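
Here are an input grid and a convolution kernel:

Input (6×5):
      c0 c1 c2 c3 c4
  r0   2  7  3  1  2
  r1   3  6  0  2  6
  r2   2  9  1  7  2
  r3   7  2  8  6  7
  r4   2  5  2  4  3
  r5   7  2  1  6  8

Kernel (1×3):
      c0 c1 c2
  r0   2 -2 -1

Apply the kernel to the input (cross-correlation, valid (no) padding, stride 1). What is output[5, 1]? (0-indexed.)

The receptive field on the input at this output position is [2 1 6]. Elementwise product with the kernel and sum: 2·2 + 1·-2 + 6·-1.

-4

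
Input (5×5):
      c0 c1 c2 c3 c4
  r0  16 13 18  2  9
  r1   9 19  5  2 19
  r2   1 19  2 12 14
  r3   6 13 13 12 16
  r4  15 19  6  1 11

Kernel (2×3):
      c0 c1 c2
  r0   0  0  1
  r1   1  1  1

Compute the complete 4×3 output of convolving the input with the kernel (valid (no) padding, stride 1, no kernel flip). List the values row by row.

Output[0,0]: The receptive field on the input at this output position is [16 13 18 / 9 19 5]. Elementwise product with the kernel and sum: 18·1 + 9·1 + 19·1 + 5·1.

51 28 35
27 35 47
34 50 55
53 38 34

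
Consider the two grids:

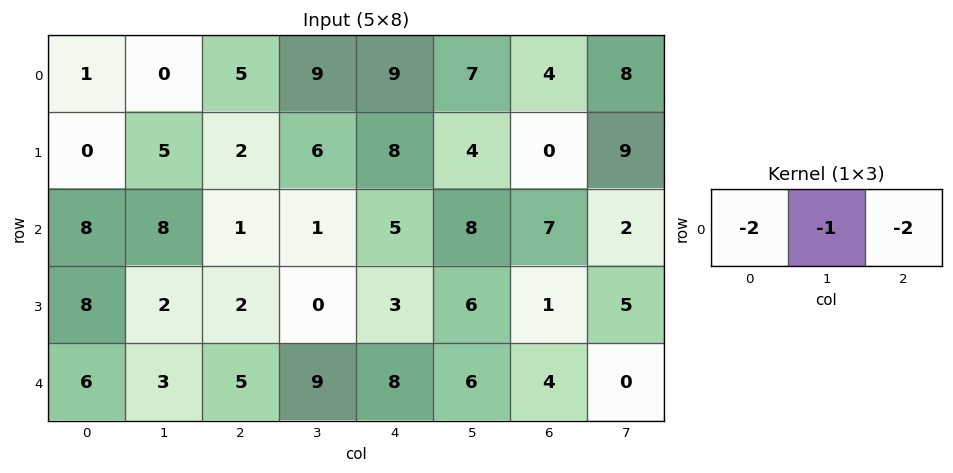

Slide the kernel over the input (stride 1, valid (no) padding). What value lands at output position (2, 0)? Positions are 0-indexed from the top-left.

-26

The receptive field on the input at this output position is [8 8 1]. Elementwise product with the kernel and sum: 8·-2 + 8·-1 + 1·-2.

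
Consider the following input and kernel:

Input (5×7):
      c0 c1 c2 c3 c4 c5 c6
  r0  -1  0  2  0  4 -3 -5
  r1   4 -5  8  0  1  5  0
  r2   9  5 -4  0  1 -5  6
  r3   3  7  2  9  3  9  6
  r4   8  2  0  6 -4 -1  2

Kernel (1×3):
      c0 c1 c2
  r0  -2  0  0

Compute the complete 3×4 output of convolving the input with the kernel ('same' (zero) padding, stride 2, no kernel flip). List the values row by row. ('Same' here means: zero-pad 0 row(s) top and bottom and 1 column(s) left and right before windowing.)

Output[0,0]: The receptive field on the zero-padded input at this output position is [0 -1 0]. Elementwise product with the kernel and sum: 0·-2.
Output[0,1]: The receptive field on the zero-padded input at this output position is [0 2 0]. Elementwise product with the kernel and sum: 0·-2.

0 0 0 6
0 -10 0 10
0 -4 -12 2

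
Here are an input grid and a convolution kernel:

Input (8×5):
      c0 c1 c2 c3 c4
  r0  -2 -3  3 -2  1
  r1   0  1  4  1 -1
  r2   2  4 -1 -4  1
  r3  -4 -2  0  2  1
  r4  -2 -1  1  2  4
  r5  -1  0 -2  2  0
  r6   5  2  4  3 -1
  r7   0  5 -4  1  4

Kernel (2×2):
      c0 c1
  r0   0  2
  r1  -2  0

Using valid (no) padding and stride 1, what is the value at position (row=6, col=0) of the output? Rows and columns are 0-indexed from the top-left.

4

The receptive field on the input at this output position is [5 2 / 0 5]. Elementwise product with the kernel and sum: 2·2 + 0·-2.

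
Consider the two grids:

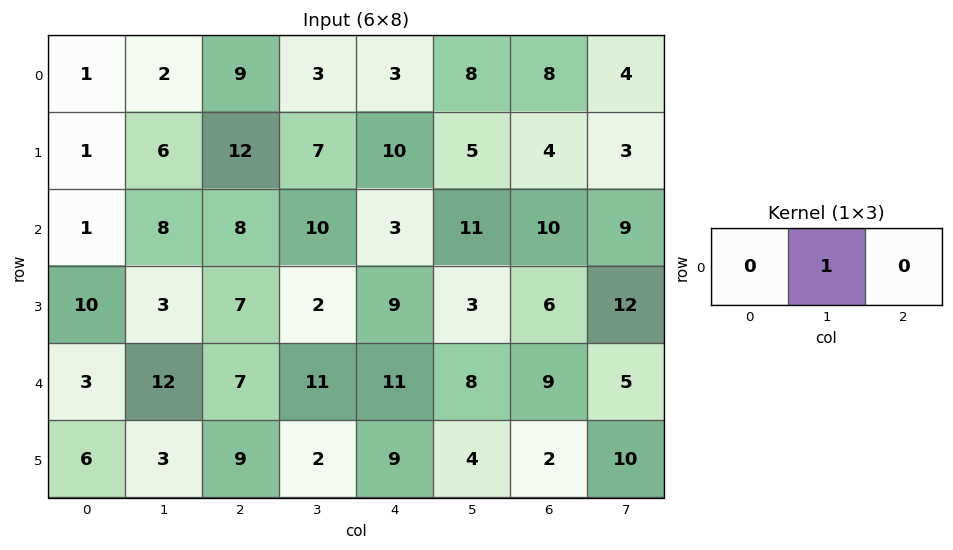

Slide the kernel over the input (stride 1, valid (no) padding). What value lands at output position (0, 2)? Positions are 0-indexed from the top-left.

3

The receptive field on the input at this output position is [9 3 3]. Elementwise product with the kernel and sum: 3·1.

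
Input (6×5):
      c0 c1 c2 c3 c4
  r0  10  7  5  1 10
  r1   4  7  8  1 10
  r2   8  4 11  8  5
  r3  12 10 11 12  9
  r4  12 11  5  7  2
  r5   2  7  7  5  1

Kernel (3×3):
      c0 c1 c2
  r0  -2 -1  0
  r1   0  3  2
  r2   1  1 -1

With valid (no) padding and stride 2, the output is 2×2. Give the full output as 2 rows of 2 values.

Output[0,0]: The receptive field on the input at this output position is [10 7 5 / 4 7 8 / 8 4 11]. Elementwise product with the kernel and sum: 10·-2 + 7·-1 + 7·3 + 8·2 + 8·1 + 4·1 + 11·-1.

11 26
50 34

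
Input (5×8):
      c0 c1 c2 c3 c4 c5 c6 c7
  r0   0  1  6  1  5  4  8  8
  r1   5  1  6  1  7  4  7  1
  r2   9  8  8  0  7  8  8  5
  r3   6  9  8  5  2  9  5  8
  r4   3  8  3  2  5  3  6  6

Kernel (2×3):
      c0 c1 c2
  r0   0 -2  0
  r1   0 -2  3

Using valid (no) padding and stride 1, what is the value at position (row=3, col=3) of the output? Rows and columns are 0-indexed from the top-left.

-5

The receptive field on the input at this output position is [5 2 9 / 2 5 3]. Elementwise product with the kernel and sum: 2·-2 + 5·-2 + 3·3.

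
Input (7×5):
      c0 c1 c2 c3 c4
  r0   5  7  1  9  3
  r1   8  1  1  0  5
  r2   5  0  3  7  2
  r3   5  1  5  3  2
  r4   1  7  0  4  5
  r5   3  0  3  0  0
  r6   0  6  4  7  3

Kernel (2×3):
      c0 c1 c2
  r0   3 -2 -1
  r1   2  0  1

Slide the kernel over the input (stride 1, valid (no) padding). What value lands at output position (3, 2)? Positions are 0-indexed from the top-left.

12

The receptive field on the input at this output position is [5 3 2 / 0 4 5]. Elementwise product with the kernel and sum: 5·3 + 3·-2 + 2·-1 + 0·2 + 5·1.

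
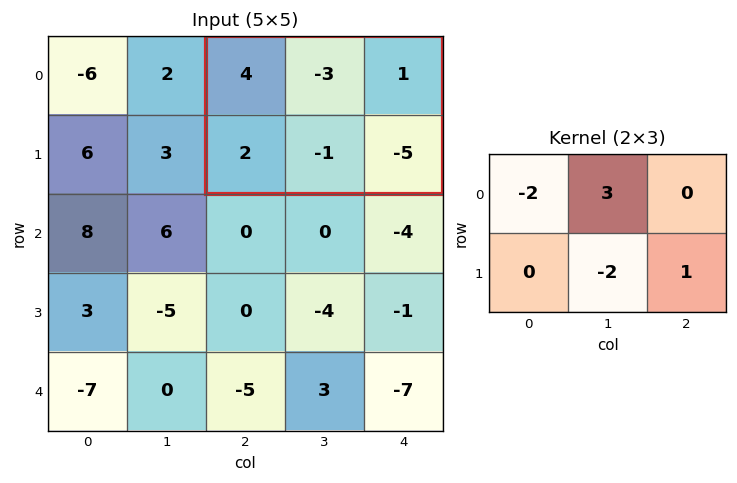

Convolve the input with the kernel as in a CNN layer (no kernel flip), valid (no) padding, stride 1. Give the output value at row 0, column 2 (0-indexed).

-20

The receptive field on the input at this output position is [4 -3 1 / 2 -1 -5]. Elementwise product with the kernel and sum: 4·-2 + -3·3 + -1·-2 + -5·1.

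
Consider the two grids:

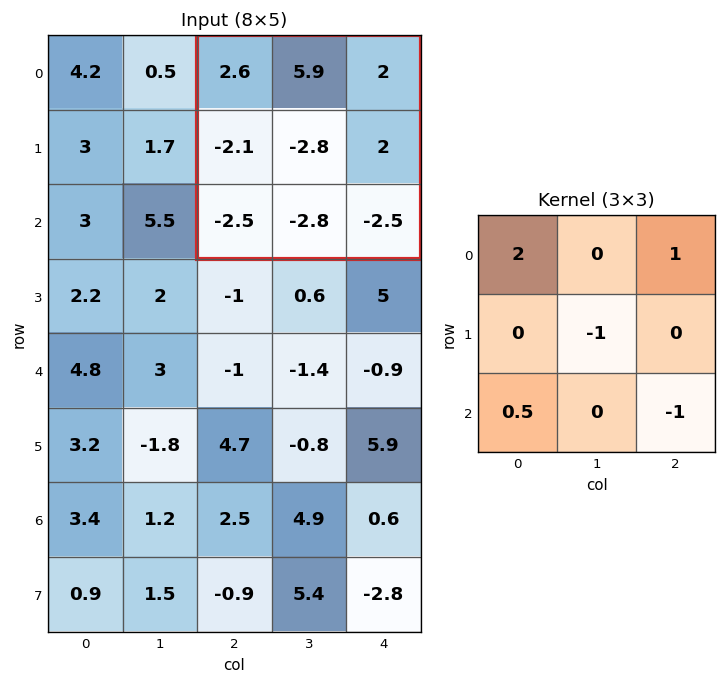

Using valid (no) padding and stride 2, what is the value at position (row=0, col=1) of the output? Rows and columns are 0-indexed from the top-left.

The receptive field on the input at this output position is [2.6 5.9 2 / -2.1 -2.8 2 / -2.5 -2.8 -2.5]. Elementwise product with the kernel and sum: 2.6·2 + 2·1 + -2.8·-1 + -2.5·0.5 + -2.5·-1.

11.25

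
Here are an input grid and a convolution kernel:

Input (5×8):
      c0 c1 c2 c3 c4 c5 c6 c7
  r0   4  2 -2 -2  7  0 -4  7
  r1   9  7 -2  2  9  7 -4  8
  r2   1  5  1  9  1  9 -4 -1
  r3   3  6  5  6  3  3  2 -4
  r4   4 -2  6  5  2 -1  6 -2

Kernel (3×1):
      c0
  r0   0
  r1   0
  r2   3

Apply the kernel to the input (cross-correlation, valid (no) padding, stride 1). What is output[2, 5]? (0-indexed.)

-3

The receptive field on the input at this output position is [9 / 3 / -1]. Elementwise product with the kernel and sum: -1·3.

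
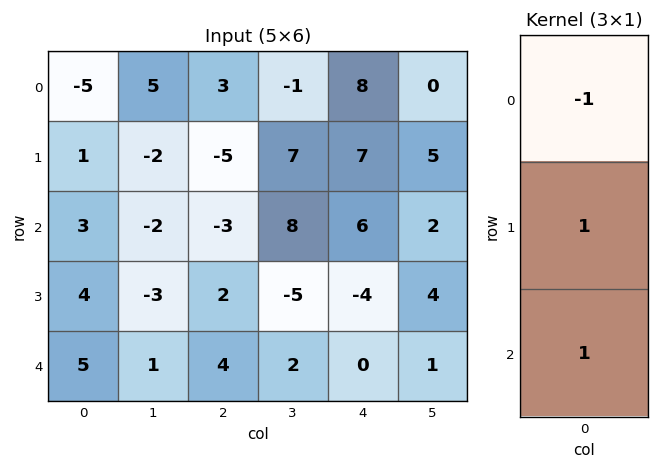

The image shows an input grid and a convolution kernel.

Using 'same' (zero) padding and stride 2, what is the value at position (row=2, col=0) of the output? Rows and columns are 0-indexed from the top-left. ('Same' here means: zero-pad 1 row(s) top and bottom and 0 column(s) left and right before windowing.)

1

The receptive field on the zero-padded input at this output position is [4 / 5 / 0]. Elementwise product with the kernel and sum: 4·-1 + 5·1 + 0·1.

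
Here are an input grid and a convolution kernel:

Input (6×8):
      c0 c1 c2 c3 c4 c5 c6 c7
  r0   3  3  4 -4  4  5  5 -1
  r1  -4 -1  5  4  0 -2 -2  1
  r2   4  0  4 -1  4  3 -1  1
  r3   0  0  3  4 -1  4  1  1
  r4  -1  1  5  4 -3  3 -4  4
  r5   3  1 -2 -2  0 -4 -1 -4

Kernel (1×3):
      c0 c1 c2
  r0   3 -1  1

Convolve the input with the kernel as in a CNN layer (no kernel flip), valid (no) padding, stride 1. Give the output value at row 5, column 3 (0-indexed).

The receptive field on the input at this output position is [-2 0 -4]. Elementwise product with the kernel and sum: -2·3 + 0·-1 + -4·1.

-10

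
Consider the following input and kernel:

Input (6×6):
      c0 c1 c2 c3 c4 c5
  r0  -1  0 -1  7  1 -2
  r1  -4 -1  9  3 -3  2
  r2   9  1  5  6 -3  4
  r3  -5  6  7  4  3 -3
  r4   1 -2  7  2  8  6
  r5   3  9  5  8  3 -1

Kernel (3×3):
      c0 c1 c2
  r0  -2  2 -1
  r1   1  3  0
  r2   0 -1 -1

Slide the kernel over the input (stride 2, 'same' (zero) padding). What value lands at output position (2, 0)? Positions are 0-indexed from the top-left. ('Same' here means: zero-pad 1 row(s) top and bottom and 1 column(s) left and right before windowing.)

-25

The receptive field on the zero-padded input at this output position is [0 -5 6 / 0 1 -2 / 0 3 9]. Elementwise product with the kernel and sum: 0·-2 + -5·2 + 6·-1 + 0·1 + 1·3 + 3·-1 + 9·-1.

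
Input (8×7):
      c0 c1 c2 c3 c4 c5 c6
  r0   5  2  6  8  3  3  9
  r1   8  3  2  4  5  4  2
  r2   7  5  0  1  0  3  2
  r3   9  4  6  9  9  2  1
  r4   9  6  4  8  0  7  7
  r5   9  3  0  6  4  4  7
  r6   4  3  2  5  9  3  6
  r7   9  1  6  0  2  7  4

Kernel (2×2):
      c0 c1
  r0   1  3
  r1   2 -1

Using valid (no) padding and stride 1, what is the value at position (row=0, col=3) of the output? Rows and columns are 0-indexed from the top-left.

20

The receptive field on the input at this output position is [8 3 / 4 5]. Elementwise product with the kernel and sum: 8·1 + 3·3 + 4·2 + 5·-1.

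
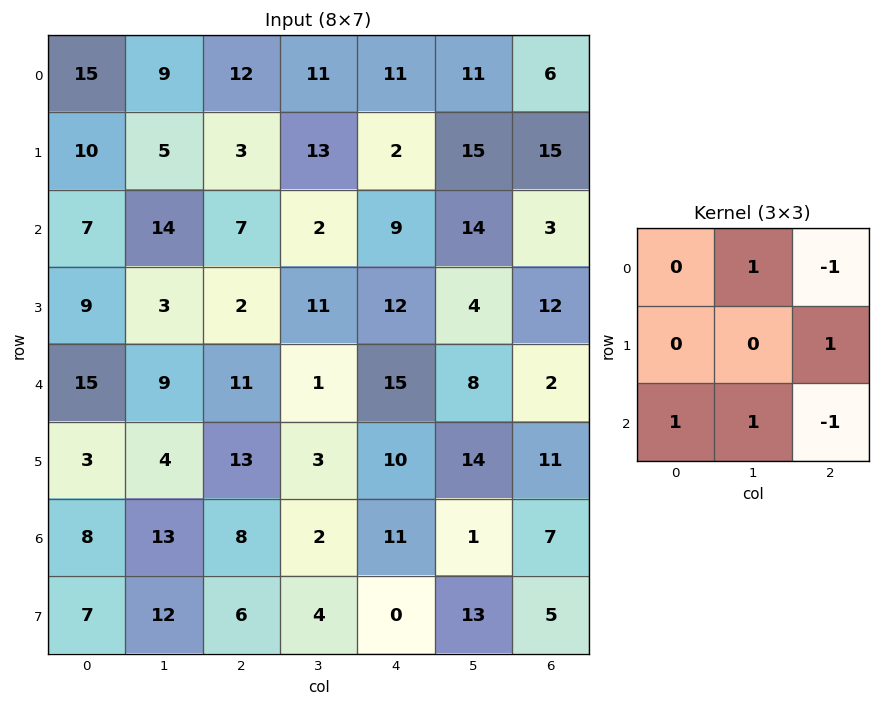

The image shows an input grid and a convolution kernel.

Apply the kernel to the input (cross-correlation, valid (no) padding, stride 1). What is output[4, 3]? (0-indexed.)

33

The receptive field on the input at this output position is [1 15 8 / 3 10 14 / 2 11 1]. Elementwise product with the kernel and sum: 15·1 + 8·-1 + 14·1 + 2·1 + 11·1 + 1·-1.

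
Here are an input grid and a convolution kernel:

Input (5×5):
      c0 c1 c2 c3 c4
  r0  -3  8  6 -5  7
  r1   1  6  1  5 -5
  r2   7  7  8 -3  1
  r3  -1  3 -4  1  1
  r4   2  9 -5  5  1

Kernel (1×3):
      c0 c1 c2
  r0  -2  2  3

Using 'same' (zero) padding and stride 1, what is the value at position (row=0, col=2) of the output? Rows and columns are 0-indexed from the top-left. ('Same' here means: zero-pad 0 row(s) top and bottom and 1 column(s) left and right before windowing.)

The receptive field on the zero-padded input at this output position is [8 6 -5]. Elementwise product with the kernel and sum: 8·-2 + 6·2 + -5·3.

-19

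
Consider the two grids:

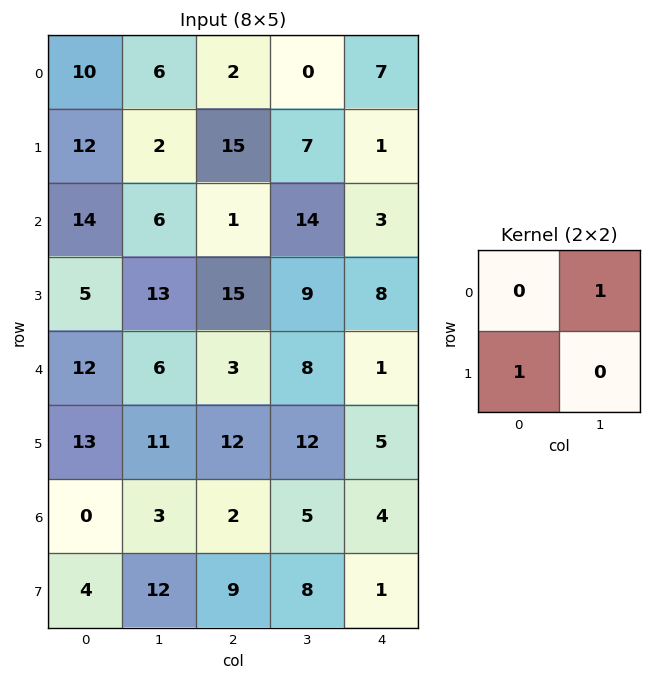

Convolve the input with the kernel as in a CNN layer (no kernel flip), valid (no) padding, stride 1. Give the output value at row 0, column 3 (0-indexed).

The receptive field on the input at this output position is [0 7 / 7 1]. Elementwise product with the kernel and sum: 7·1 + 7·1.

14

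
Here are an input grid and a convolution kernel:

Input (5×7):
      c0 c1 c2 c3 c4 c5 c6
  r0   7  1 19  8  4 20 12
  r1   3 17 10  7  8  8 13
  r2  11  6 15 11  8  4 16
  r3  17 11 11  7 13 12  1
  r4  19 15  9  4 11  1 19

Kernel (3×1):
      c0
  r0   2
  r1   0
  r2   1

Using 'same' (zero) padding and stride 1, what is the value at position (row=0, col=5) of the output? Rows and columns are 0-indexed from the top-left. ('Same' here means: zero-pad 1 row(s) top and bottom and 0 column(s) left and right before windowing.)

8

The receptive field on the zero-padded input at this output position is [0 / 20 / 8]. Elementwise product with the kernel and sum: 0·2 + 8·1.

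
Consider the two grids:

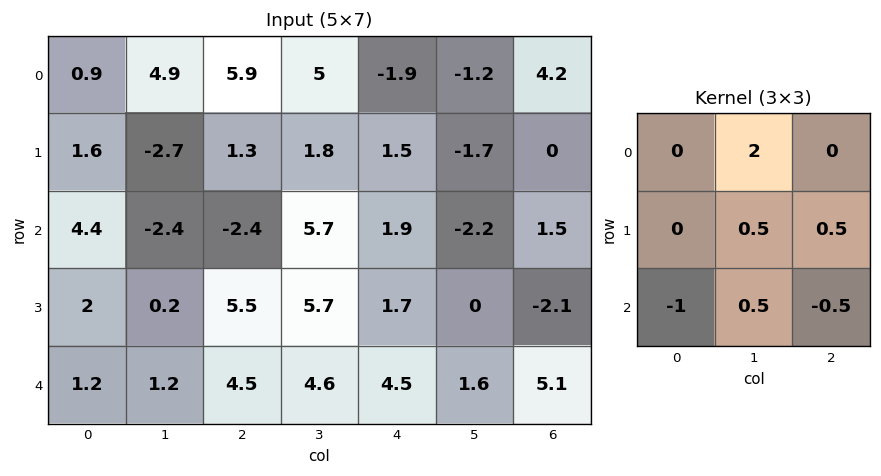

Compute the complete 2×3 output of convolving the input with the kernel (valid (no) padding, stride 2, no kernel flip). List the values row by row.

Output[0,0]: The receptive field on the input at this output position is [0.9 4.9 5.9 / 1.6 -2.7 1.3 / 4.4 -2.4 -2.4]. Elementwise product with the kernel and sum: 4.9·2 + -2.7·0.5 + 1.3·0.5 + 4.4·-1 + -2.4·0.5 + -2.4·-0.5.
Output[0,1]: The receptive field on the input at this output position is [5.9 5 -1.9 / 1.3 1.8 1.5 / -2.4 5.7 1.9]. Elementwise product with the kernel and sum: 5·2 + 1.8·0.5 + 1.5·0.5 + -2.4·-1 + 5.7·0.5 + 1.9·-0.5.

4.7 15.95 -7
-4.8 10.65 -11.7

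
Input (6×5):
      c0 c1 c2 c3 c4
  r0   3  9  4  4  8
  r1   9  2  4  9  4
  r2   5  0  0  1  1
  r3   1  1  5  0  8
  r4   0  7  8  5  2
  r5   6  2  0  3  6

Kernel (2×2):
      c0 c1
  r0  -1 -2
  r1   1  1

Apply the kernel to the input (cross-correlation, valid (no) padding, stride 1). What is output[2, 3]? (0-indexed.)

The receptive field on the input at this output position is [1 1 / 0 8]. Elementwise product with the kernel and sum: 1·-1 + 1·-2 + 0·1 + 8·1.

5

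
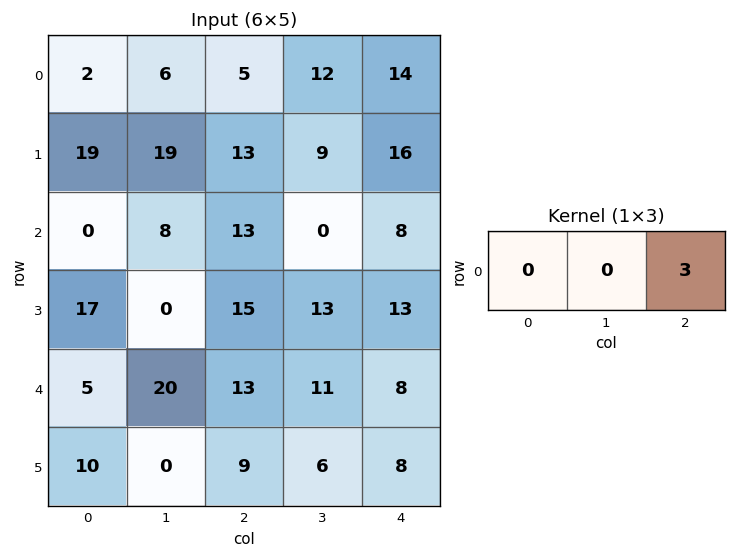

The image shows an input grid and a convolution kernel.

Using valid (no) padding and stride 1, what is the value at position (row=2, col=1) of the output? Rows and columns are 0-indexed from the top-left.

0

The receptive field on the input at this output position is [8 13 0]. Elementwise product with the kernel and sum: 0·3.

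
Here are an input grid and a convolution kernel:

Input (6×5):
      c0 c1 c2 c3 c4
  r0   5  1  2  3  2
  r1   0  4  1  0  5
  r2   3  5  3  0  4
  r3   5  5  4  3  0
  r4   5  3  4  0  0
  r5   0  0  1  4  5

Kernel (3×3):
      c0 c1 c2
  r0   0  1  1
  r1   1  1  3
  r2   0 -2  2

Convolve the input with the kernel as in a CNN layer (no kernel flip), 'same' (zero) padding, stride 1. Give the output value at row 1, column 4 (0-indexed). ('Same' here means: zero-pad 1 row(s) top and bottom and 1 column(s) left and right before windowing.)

-1

The receptive field on the zero-padded input at this output position is [3 2 0 / 0 5 0 / 0 4 0]. Elementwise product with the kernel and sum: 2·1 + 0·1 + 0·1 + 5·1 + 0·3 + 4·-2 + 0·2.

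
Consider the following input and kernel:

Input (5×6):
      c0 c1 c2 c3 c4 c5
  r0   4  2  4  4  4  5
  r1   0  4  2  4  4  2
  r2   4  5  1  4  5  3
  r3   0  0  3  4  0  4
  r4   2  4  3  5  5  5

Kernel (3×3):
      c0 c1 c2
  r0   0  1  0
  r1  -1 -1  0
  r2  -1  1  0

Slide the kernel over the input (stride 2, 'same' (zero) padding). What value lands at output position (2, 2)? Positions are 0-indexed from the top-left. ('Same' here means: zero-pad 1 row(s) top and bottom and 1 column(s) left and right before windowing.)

-10

The receptive field on the zero-padded input at this output position is [4 0 4 / 5 5 5 / 0 0 0]. Elementwise product with the kernel and sum: 0·1 + 5·-1 + 5·-1 + 0·-1 + 0·1.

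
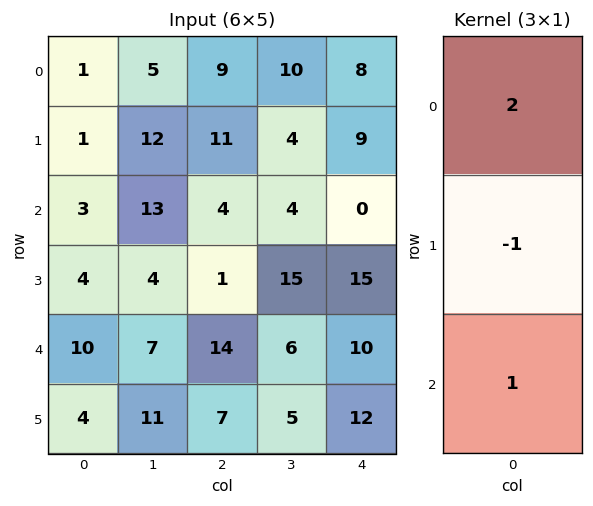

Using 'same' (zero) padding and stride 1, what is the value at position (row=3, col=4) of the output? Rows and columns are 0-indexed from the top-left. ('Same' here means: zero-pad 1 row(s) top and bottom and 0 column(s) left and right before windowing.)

The receptive field on the zero-padded input at this output position is [0 / 15 / 10]. Elementwise product with the kernel and sum: 0·2 + 15·-1 + 10·1.

-5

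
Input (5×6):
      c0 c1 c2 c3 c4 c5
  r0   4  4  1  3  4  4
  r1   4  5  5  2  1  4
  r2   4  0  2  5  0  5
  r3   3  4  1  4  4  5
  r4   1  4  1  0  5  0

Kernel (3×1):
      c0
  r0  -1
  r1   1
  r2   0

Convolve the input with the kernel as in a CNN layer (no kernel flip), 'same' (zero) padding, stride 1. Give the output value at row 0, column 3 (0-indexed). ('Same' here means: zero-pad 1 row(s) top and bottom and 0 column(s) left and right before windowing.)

3

The receptive field on the zero-padded input at this output position is [0 / 3 / 2]. Elementwise product with the kernel and sum: 0·-1 + 3·1.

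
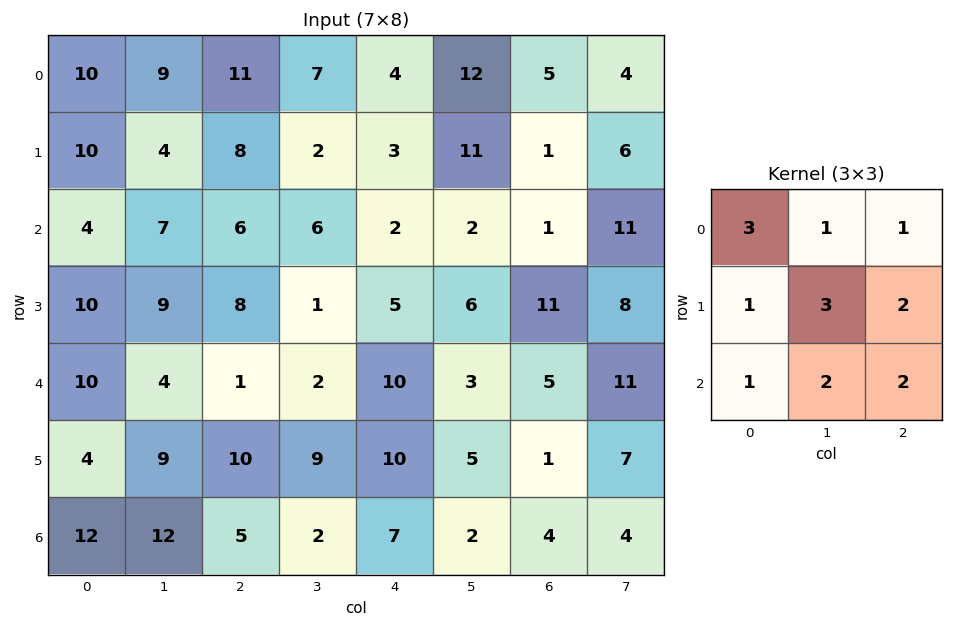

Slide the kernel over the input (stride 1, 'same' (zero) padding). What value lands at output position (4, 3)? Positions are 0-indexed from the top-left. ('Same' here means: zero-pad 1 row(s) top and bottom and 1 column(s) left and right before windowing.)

105

The receptive field on the zero-padded input at this output position is [8 1 5 / 1 2 10 / 10 9 10]. Elementwise product with the kernel and sum: 8·3 + 1·1 + 5·1 + 1·1 + 2·3 + 10·2 + 10·1 + 9·2 + 10·2.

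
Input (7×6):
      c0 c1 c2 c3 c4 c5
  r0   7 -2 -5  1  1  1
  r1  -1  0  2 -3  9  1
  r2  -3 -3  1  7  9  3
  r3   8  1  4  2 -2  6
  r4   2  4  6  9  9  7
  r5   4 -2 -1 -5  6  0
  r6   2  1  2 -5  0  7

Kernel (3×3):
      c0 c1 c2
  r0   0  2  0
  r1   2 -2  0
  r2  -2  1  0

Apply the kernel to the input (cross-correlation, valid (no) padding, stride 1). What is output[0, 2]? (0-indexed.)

17

The receptive field on the input at this output position is [-5 1 1 / 2 -3 9 / 1 7 9]. Elementwise product with the kernel and sum: 1·2 + 2·2 + -3·-2 + 1·-2 + 7·1.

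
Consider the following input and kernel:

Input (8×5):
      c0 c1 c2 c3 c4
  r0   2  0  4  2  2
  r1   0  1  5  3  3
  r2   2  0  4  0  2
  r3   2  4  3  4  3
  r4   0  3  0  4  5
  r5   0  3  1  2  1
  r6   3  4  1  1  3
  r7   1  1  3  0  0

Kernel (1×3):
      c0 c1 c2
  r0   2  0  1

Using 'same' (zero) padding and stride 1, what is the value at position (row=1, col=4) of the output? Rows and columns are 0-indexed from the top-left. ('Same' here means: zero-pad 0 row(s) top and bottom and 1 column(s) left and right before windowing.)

6

The receptive field on the zero-padded input at this output position is [3 3 0]. Elementwise product with the kernel and sum: 3·2 + 0·1.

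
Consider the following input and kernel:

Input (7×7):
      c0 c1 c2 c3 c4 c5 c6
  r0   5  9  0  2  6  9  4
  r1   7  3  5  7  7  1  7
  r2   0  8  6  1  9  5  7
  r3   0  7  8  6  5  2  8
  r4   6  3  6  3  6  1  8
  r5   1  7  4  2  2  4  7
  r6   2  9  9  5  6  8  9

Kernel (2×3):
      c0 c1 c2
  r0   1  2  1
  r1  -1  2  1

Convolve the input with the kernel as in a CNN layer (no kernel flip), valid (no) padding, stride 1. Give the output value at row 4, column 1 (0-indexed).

The receptive field on the input at this output position is [3 6 3 / 7 4 2]. Elementwise product with the kernel and sum: 3·1 + 6·2 + 3·1 + 7·-1 + 4·2 + 2·1.

21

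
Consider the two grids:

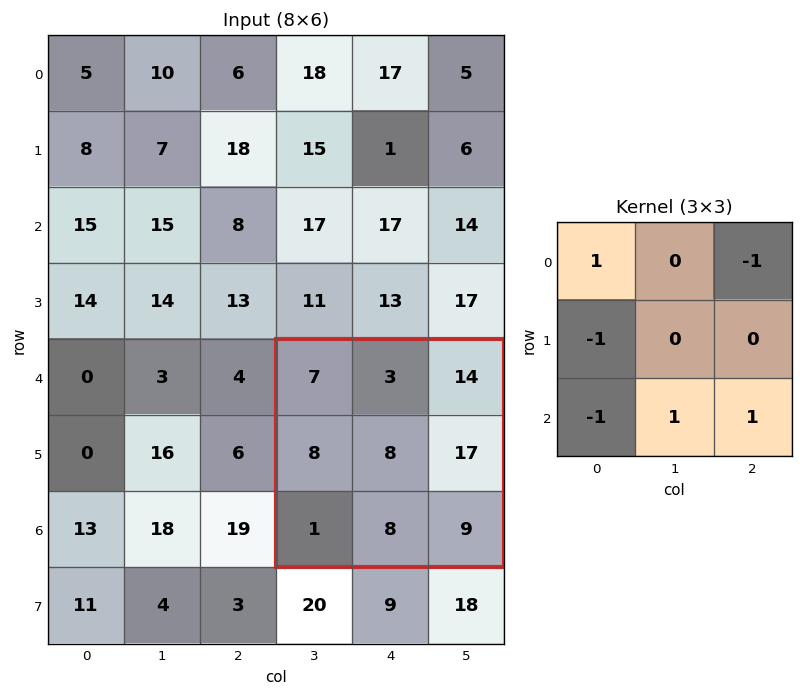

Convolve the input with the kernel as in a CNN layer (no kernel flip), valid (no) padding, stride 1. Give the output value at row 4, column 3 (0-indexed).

The receptive field on the input at this output position is [7 3 14 / 8 8 17 / 1 8 9]. Elementwise product with the kernel and sum: 7·1 + 14·-1 + 8·-1 + 1·-1 + 8·1 + 9·1.

1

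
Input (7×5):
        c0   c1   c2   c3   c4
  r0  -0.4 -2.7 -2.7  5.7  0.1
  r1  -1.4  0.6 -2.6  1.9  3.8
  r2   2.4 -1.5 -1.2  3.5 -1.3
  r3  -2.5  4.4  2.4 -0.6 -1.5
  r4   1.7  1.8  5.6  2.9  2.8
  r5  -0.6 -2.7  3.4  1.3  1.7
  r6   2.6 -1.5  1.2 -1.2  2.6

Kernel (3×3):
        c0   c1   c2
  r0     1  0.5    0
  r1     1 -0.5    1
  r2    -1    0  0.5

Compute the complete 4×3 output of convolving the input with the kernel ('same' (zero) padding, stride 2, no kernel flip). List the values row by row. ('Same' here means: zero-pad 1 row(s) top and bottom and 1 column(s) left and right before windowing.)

Output[0,0]: The receptive field on the zero-padded input at this output position is [0 0 0 / 0 -0.4 -2.7 / 0 -1.4 0.6]. Elementwise product with the kernel and sum: 0·1 + 0·0.5 + 0·1 + -0.4·-0.5 + -2.7·1 + 0·-1 + 0.6·0.5.

-2.2 4.7 3.75
-1.2 -2.8 8.55
-1.65 10.85 -1.15
-3.1 -4.3 -0.35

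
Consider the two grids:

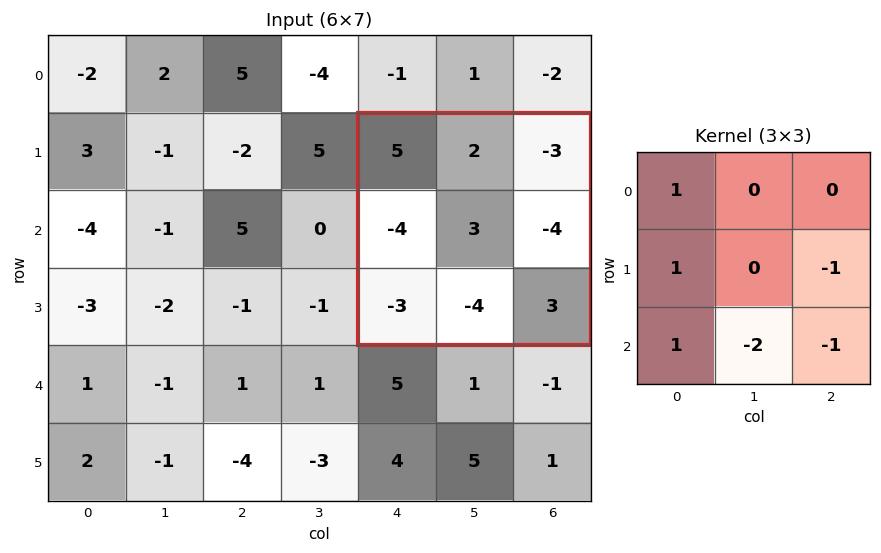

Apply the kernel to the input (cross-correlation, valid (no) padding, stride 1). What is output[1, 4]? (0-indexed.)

7

The receptive field on the input at this output position is [5 2 -3 / -4 3 -4 / -3 -4 3]. Elementwise product with the kernel and sum: 5·1 + -4·1 + -4·-1 + -3·1 + -4·-2 + 3·-1.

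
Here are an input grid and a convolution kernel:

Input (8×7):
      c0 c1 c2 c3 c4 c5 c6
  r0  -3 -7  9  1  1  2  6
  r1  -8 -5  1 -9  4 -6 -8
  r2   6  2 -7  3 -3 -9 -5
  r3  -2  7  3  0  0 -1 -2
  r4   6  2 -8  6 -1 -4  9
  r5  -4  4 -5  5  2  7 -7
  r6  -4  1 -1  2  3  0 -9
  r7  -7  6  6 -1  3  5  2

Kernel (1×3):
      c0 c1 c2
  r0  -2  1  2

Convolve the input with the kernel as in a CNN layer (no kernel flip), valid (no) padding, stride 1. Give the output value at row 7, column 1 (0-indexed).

-8

The receptive field on the input at this output position is [6 6 -1]. Elementwise product with the kernel and sum: 6·-2 + 6·1 + -1·2.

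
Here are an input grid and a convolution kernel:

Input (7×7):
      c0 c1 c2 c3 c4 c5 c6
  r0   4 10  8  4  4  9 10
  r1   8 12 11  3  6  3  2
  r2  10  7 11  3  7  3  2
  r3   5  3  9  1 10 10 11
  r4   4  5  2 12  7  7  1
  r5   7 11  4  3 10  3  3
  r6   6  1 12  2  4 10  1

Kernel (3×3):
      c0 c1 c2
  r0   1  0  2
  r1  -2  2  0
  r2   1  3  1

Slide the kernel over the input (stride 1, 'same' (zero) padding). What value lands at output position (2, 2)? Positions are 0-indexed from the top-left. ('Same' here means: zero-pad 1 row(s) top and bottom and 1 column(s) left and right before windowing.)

The receptive field on the zero-padded input at this output position is [12 11 3 / 7 11 3 / 3 9 1]. Elementwise product with the kernel and sum: 12·1 + 3·2 + 7·-2 + 11·2 + 3·1 + 9·3 + 1·1.

57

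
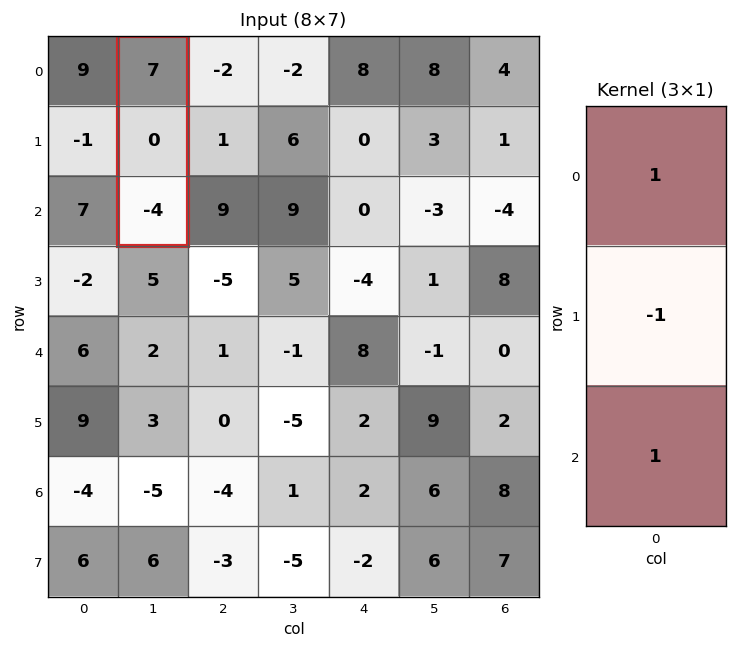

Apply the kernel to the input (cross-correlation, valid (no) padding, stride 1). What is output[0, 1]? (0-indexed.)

3

The receptive field on the input at this output position is [7 / 0 / -4]. Elementwise product with the kernel and sum: 7·1 + 0·-1 + -4·1.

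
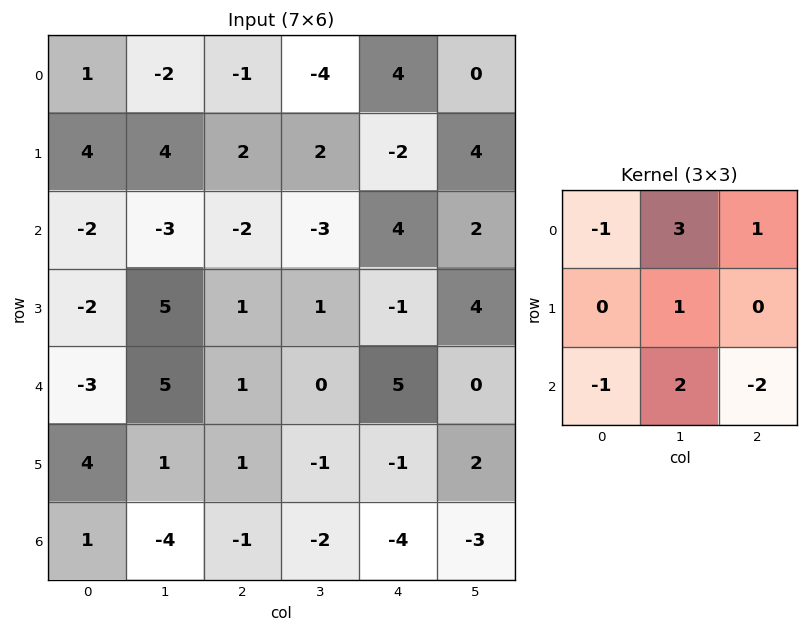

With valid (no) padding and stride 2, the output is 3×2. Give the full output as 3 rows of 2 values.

Output[0,0]: The receptive field on the input at this output position is [1 -2 -1 / 4 4 2 / -2 -3 -2]. Elementwise product with the kernel and sum: 1·-1 + -2·3 + -1·1 + 4·1 + -2·-1 + -3·2 + -2·-2.
Output[0,1]: The receptive field on the input at this output position is [-1 -4 4 / 2 2 -2 / -2 -3 4]. Elementwise product with the kernel and sum: -1·-1 + -4·3 + 4·1 + 2·1 + -2·-1 + -3·2 + 4·-2.

-4 -17
7 -13
13 8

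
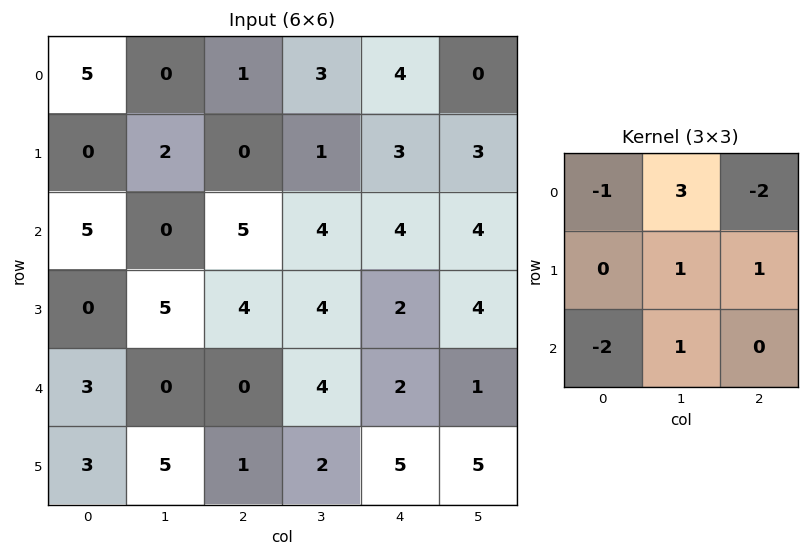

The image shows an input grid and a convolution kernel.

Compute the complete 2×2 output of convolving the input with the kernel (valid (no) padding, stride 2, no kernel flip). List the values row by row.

-15 -2
-12 9

Output[0,0]: The receptive field on the input at this output position is [5 0 1 / 0 2 0 / 5 0 5]. Elementwise product with the kernel and sum: 5·-1 + 0·3 + 1·-2 + 2·1 + 0·1 + 5·-2 + 0·1.
Output[0,1]: The receptive field on the input at this output position is [1 3 4 / 0 1 3 / 5 4 4]. Elementwise product with the kernel and sum: 1·-1 + 3·3 + 4·-2 + 1·1 + 3·1 + 5·-2 + 4·1.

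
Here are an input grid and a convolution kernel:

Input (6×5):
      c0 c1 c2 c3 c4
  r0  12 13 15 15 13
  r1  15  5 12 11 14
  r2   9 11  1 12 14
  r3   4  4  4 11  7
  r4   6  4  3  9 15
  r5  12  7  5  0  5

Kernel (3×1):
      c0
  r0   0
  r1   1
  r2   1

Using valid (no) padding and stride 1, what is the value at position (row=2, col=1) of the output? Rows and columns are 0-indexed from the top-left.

The receptive field on the input at this output position is [11 / 4 / 4]. Elementwise product with the kernel and sum: 4·1 + 4·1.

8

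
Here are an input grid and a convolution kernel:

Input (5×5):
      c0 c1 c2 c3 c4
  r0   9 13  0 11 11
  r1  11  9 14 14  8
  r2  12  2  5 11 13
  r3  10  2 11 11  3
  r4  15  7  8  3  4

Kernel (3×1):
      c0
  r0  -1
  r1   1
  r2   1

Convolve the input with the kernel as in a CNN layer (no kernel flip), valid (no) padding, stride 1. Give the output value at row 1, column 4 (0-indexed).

The receptive field on the input at this output position is [8 / 13 / 3]. Elementwise product with the kernel and sum: 8·-1 + 13·1 + 3·1.

8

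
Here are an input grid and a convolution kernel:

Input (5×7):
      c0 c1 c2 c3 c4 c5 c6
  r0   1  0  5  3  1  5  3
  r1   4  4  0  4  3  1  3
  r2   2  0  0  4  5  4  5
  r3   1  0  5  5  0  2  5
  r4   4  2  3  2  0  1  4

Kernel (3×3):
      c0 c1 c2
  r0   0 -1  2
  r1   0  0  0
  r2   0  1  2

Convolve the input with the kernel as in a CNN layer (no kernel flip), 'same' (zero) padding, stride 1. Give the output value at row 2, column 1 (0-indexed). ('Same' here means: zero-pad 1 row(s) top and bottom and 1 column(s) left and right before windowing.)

6

The receptive field on the zero-padded input at this output position is [4 4 0 / 2 0 0 / 1 0 5]. Elementwise product with the kernel and sum: 4·-1 + 0·2 + 0·1 + 5·2.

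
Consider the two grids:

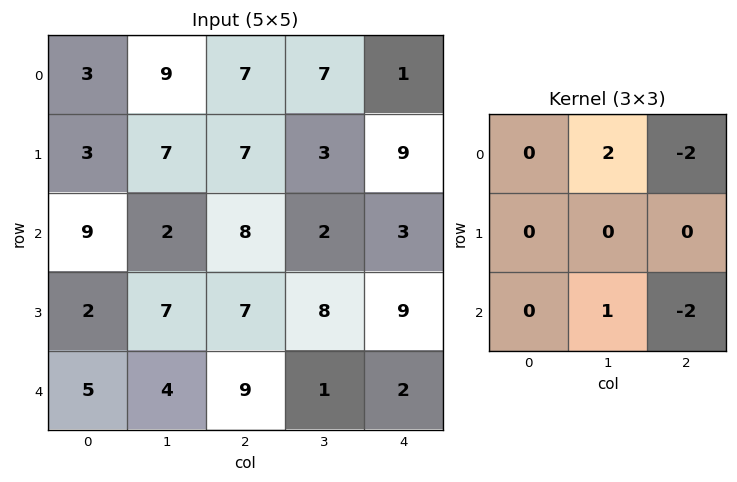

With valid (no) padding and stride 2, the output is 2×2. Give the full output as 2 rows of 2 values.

Output[0,0]: The receptive field on the input at this output position is [3 9 7 / 3 7 7 / 9 2 8]. Elementwise product with the kernel and sum: 9·2 + 7·-2 + 2·1 + 8·-2.
Output[0,1]: The receptive field on the input at this output position is [7 7 1 / 7 3 9 / 8 2 3]. Elementwise product with the kernel and sum: 7·2 + 1·-2 + 2·1 + 3·-2.

-10 8
-26 -5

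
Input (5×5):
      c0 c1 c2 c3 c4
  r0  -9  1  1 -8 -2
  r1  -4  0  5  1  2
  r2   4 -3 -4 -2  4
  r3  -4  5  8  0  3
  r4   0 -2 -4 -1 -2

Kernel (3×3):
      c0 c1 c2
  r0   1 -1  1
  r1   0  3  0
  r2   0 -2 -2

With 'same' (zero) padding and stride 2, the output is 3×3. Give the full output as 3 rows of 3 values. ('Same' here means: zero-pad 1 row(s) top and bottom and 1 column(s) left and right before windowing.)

Output[0,0]: The receptive field on the zero-padded input at this output position is [0 0 0 / 0 -9 1 / 0 -4 0]. Elementwise product with the kernel and sum: 0·1 + 0·-1 + 0·1 + -9·3 + -4·-2 + 0·-2.
Output[0,1]: The receptive field on the zero-padded input at this output position is [0 0 0 / 1 1 -8 / 0 5 1]. Elementwise product with the kernel and sum: 0·1 + 0·-1 + 0·1 + 1·3 + 5·-2 + 1·-2.

-19 -9 -10
14 -32 5
9 -15 -9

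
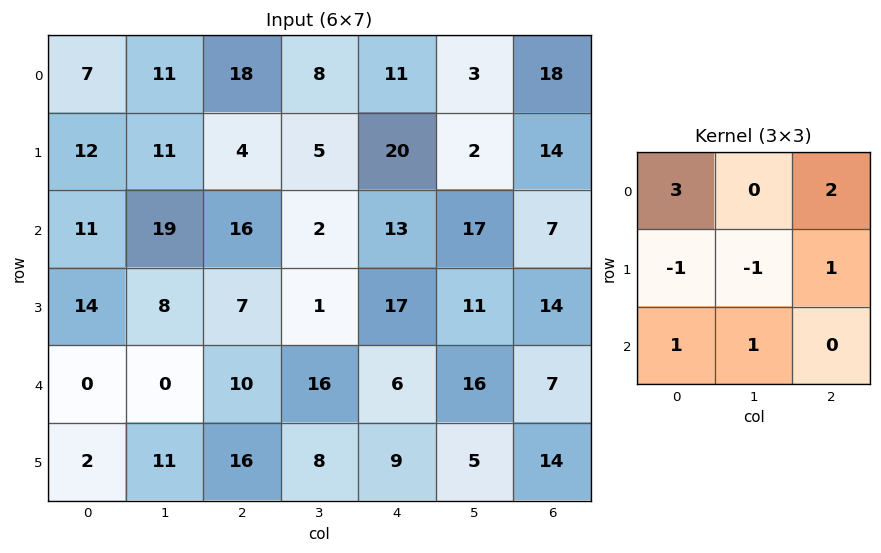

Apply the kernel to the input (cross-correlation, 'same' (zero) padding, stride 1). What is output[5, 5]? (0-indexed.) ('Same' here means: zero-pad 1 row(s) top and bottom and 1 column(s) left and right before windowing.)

32

The receptive field on the zero-padded input at this output position is [6 16 7 / 9 5 14 / 0 0 0]. Elementwise product with the kernel and sum: 6·3 + 7·2 + 9·-1 + 5·-1 + 14·1 + 0·1 + 0·1.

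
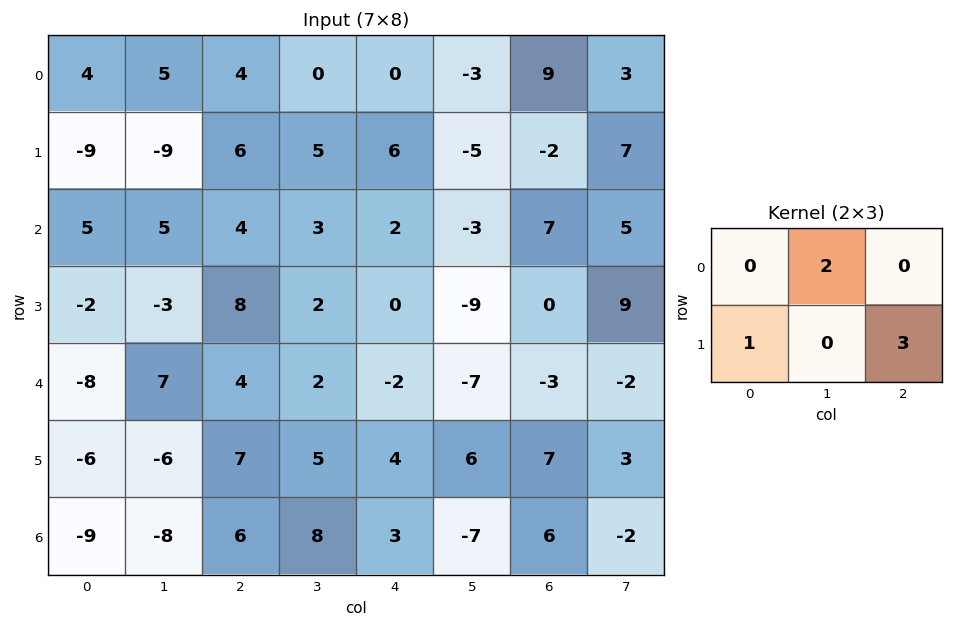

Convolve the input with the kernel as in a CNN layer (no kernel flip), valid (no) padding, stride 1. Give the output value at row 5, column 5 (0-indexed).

1

The receptive field on the input at this output position is [6 7 3 / -7 6 -2]. Elementwise product with the kernel and sum: 7·2 + -7·1 + -2·3.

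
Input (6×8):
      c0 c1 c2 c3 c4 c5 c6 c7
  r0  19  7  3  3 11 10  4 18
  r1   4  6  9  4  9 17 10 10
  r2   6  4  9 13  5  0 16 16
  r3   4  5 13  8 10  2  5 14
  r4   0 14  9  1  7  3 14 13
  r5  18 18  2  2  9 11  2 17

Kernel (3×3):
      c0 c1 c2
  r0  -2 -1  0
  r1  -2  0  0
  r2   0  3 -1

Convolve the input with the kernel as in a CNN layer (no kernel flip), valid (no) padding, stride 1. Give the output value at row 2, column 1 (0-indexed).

The receptive field on the input at this output position is [4 9 13 / 5 13 8 / 14 9 1]. Elementwise product with the kernel and sum: 4·-2 + 9·-1 + 5·-2 + 9·3 + 1·-1.

-1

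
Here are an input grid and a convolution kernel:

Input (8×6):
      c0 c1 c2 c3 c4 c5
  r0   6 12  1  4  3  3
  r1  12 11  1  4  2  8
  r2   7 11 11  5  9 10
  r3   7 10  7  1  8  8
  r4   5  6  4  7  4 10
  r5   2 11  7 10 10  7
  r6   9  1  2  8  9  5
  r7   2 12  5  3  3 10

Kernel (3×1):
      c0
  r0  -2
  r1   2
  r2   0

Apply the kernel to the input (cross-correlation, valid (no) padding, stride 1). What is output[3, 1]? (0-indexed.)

-8

The receptive field on the input at this output position is [10 / 6 / 11]. Elementwise product with the kernel and sum: 10·-2 + 6·2.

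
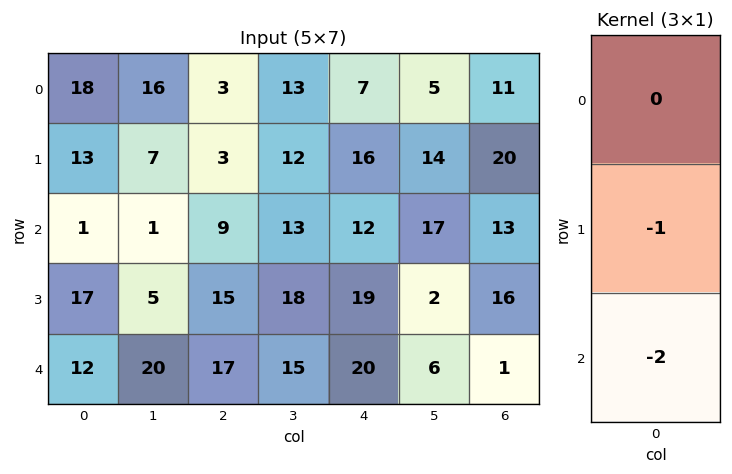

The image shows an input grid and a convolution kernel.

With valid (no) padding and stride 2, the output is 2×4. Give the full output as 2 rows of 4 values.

-15 -21 -40 -46
-41 -49 -59 -18

Output[0,0]: The receptive field on the input at this output position is [18 / 13 / 1]. Elementwise product with the kernel and sum: 13·-1 + 1·-2.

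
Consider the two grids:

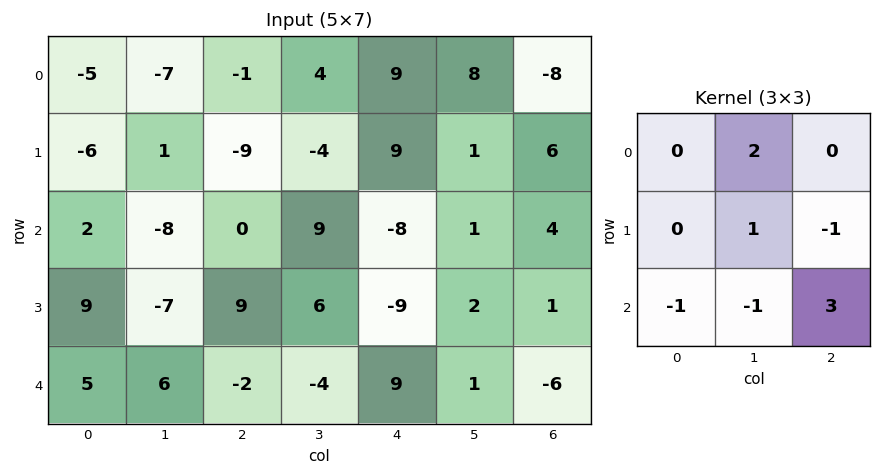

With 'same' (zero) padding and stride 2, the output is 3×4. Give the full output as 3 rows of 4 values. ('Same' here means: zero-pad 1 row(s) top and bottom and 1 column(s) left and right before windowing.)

11 -9 -1 -15
-32 -11 18 13
17 20 -10 -4

Output[0,0]: The receptive field on the zero-padded input at this output position is [0 0 0 / 0 -5 -7 / 0 -6 1]. Elementwise product with the kernel and sum: 0·2 + -5·1 + -7·-1 + 0·-1 + -6·-1 + 1·3.
Output[0,1]: The receptive field on the zero-padded input at this output position is [0 0 0 / -7 -1 4 / 1 -9 -4]. Elementwise product with the kernel and sum: 0·2 + -1·1 + 4·-1 + 1·-1 + -9·-1 + -4·3.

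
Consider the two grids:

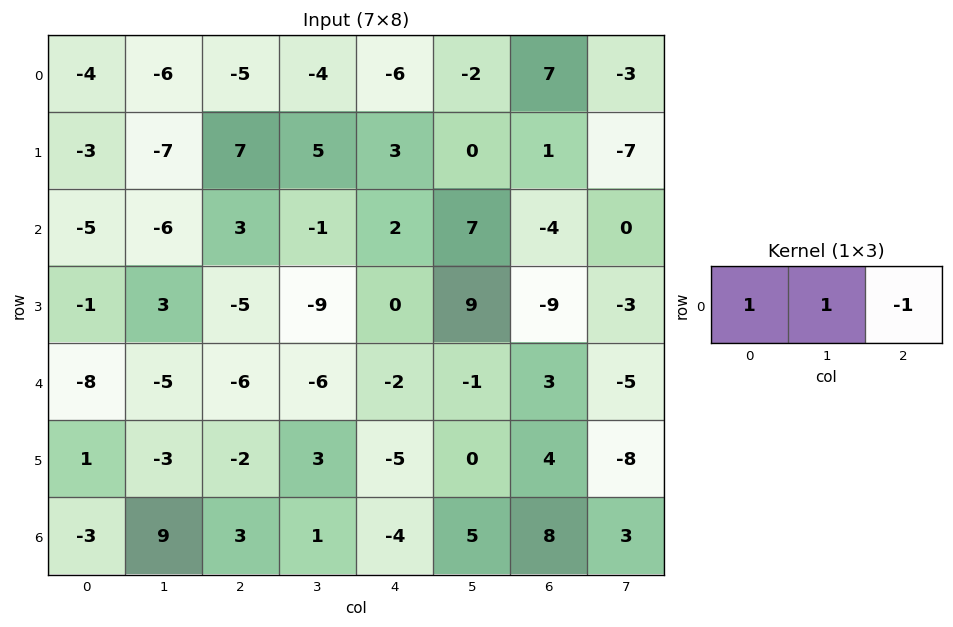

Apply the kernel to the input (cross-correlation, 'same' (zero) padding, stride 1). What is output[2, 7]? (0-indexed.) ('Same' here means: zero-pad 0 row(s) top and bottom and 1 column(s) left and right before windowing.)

-4

The receptive field on the zero-padded input at this output position is [-4 0 0]. Elementwise product with the kernel and sum: -4·1 + 0·1 + 0·-1.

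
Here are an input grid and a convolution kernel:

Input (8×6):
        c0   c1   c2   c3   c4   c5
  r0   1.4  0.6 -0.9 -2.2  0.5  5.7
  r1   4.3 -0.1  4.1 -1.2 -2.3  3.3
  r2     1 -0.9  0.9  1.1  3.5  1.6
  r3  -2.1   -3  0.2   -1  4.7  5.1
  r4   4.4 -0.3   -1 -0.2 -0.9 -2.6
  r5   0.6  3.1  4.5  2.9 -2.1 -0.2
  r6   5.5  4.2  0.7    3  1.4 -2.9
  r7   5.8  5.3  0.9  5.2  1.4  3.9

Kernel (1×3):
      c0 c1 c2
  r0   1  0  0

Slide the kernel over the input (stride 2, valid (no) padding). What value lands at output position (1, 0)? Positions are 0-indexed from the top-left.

The receptive field on the input at this output position is [1 -0.9 0.9]. Elementwise product with the kernel and sum: 1·1.

1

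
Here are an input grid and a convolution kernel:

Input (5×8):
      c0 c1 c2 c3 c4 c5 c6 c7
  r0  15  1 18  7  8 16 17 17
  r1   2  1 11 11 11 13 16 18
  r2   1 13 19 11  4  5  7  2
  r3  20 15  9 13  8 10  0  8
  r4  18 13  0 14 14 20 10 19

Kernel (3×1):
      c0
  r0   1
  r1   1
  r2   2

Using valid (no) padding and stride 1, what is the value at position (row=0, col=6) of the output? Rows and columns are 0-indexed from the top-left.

The receptive field on the input at this output position is [17 / 16 / 7]. Elementwise product with the kernel and sum: 17·1 + 16·1 + 7·2.

47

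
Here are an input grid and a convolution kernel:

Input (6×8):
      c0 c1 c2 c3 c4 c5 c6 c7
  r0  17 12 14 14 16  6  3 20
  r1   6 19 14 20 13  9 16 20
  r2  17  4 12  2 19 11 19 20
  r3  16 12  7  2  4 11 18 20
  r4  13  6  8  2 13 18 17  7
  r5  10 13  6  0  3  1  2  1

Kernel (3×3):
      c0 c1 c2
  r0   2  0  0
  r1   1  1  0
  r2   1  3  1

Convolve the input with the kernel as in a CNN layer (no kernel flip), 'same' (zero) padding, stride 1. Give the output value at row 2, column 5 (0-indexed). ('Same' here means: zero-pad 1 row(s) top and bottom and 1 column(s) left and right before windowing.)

The receptive field on the zero-padded input at this output position is [13 9 16 / 19 11 19 / 4 11 18]. Elementwise product with the kernel and sum: 13·2 + 19·1 + 11·1 + 4·1 + 11·3 + 18·1.

111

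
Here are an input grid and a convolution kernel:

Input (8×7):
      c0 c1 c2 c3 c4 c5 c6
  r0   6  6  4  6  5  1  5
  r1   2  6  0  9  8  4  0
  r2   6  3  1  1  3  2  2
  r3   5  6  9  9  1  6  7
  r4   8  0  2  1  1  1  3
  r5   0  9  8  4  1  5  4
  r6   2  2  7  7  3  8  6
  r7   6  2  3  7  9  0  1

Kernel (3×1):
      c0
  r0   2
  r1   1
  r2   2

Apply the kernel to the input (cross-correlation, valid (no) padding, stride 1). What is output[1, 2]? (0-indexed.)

19

The receptive field on the input at this output position is [0 / 1 / 9]. Elementwise product with the kernel and sum: 0·2 + 1·1 + 9·2.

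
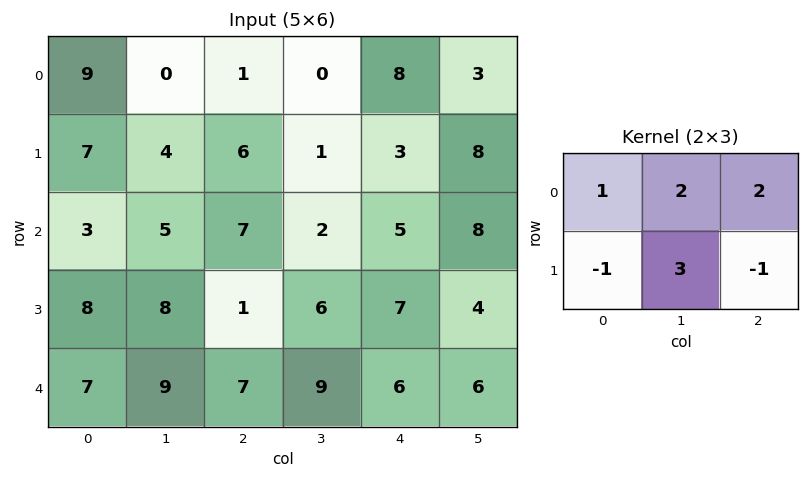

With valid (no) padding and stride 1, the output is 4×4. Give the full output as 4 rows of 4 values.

10 15 11 22
32 32 8 28
42 12 31 39
39 25 41 31

Output[0,0]: The receptive field on the input at this output position is [9 0 1 / 7 4 6]. Elementwise product with the kernel and sum: 9·1 + 0·2 + 1·2 + 7·-1 + 4·3 + 6·-1.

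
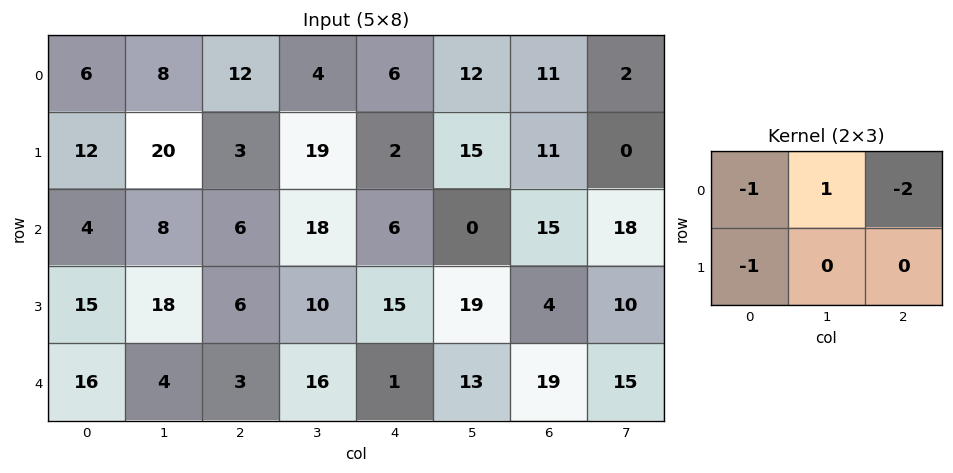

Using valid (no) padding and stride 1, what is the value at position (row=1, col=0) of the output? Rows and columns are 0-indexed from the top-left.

-2

The receptive field on the input at this output position is [12 20 3 / 4 8 6]. Elementwise product with the kernel and sum: 12·-1 + 20·1 + 3·-2 + 4·-1.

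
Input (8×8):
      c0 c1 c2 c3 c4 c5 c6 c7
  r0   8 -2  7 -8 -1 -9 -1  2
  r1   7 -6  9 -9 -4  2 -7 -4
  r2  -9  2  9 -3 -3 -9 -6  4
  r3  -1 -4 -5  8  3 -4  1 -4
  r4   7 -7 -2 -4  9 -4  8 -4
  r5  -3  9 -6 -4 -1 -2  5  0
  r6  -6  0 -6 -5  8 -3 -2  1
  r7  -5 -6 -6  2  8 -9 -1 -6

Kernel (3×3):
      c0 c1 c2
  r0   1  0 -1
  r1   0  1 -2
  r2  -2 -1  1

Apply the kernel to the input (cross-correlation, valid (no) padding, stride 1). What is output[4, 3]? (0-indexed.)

The receptive field on the input at this output position is [-4 9 -4 / -4 -1 -2 / -5 8 -3]. Elementwise product with the kernel and sum: -4·1 + -4·-1 + -1·1 + -2·-2 + -5·-2 + 8·-1 + -3·1.

2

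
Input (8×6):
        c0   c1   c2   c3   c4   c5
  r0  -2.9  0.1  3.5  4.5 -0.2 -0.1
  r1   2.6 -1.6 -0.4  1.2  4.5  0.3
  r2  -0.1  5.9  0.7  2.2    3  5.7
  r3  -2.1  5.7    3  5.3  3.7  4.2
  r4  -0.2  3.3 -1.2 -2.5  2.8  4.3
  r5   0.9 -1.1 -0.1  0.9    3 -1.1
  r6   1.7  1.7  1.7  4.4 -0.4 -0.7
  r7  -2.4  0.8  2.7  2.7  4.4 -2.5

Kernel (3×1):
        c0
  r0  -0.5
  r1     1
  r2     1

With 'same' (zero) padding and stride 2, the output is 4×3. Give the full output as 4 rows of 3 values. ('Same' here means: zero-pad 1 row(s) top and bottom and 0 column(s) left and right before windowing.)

Output[0,0]: The receptive field on the zero-padded input at this output position is [0 / -2.9 / 2.6]. Elementwise product with the kernel and sum: 0·-0.5 + -2.9·1 + 2.6·1.

-0.3 3.1 4.3
-3.5 3.9 4.45
1.75 -2.8 3.95
-1.15 4.45 2.5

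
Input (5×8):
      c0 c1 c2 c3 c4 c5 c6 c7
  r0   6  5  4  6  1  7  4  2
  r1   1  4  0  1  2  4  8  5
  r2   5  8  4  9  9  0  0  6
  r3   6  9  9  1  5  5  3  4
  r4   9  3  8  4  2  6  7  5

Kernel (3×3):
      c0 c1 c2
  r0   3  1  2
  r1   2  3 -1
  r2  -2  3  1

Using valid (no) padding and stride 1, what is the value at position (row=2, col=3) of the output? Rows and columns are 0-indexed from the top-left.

The receptive field on the input at this output position is [9 9 0 / 1 5 5 / 4 2 6]. Elementwise product with the kernel and sum: 9·3 + 9·1 + 0·2 + 1·2 + 5·3 + 5·-1 + 4·-2 + 2·3 + 6·1.

52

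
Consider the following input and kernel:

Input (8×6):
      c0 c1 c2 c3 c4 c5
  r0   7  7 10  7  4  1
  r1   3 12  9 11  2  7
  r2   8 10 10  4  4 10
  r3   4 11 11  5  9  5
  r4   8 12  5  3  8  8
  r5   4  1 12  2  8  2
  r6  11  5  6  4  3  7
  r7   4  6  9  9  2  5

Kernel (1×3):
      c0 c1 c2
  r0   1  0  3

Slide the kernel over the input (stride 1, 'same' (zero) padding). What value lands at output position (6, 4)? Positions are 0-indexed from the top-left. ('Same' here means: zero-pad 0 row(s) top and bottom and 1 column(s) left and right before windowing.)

The receptive field on the zero-padded input at this output position is [4 3 7]. Elementwise product with the kernel and sum: 4·1 + 7·3.

25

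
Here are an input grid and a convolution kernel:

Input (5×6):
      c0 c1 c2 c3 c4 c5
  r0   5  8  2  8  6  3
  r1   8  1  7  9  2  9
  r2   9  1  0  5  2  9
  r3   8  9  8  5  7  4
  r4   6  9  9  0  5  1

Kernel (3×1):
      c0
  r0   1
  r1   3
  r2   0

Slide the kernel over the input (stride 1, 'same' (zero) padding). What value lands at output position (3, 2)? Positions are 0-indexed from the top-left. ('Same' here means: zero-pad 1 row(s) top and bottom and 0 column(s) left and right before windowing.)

24

The receptive field on the zero-padded input at this output position is [0 / 8 / 9]. Elementwise product with the kernel and sum: 0·1 + 8·3.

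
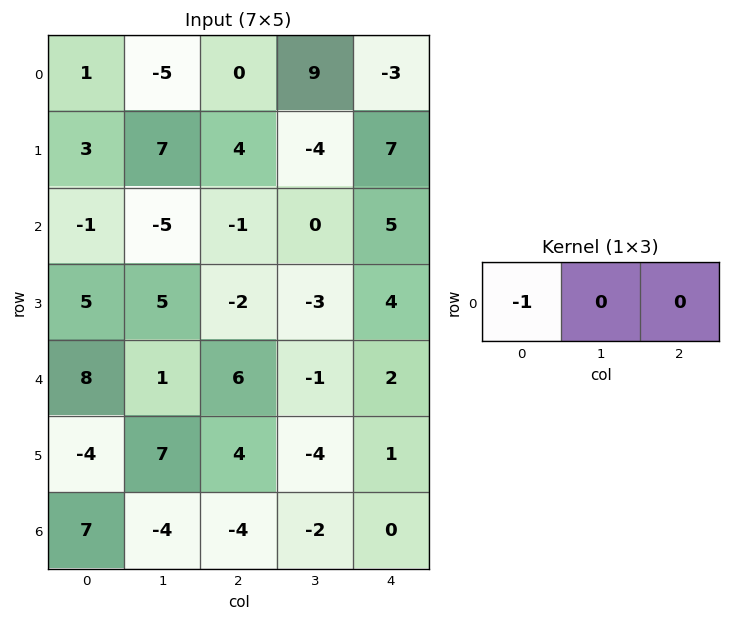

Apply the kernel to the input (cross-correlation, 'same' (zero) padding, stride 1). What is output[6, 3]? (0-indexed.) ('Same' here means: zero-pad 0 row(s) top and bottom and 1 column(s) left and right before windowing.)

The receptive field on the zero-padded input at this output position is [-4 -2 0]. Elementwise product with the kernel and sum: -4·-1.

4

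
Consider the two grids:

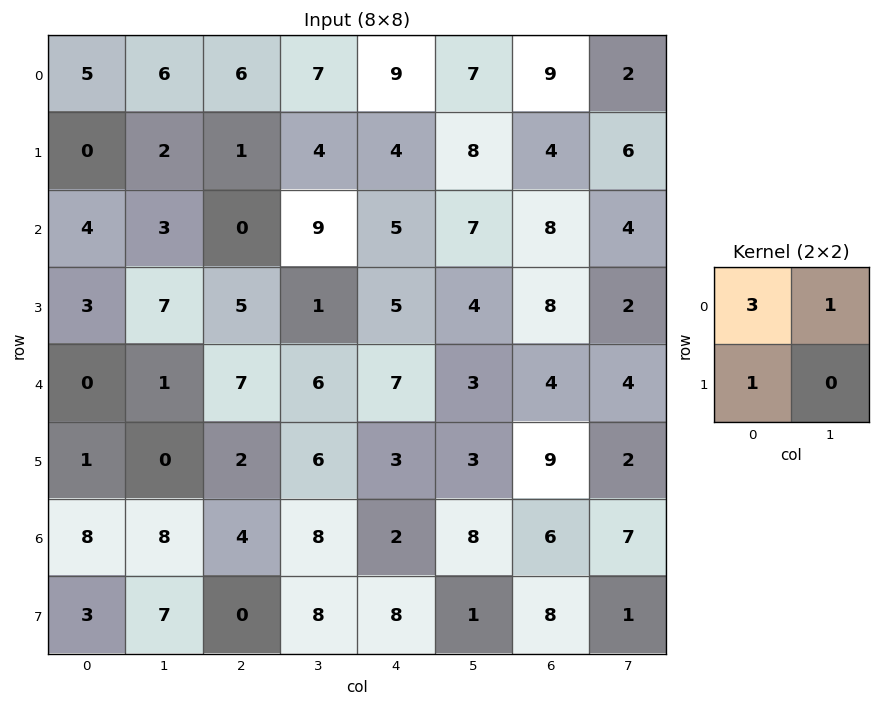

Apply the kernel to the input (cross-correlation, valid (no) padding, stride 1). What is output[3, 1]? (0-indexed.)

The receptive field on the input at this output position is [7 5 / 1 7]. Elementwise product with the kernel and sum: 7·3 + 5·1 + 1·1.

27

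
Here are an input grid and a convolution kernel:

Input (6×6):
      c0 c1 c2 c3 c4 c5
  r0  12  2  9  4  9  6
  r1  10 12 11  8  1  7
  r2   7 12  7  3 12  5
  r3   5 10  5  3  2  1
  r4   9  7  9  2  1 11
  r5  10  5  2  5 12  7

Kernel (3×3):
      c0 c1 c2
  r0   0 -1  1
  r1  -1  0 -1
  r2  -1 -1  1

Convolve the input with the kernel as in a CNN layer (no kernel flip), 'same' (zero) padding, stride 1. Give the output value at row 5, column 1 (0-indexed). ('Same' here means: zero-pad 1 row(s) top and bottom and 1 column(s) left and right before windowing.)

The receptive field on the zero-padded input at this output position is [9 7 9 / 10 5 2 / 0 0 0]. Elementwise product with the kernel and sum: 7·-1 + 9·1 + 10·-1 + 2·-1 + 0·-1 + 0·-1 + 0·1.

-10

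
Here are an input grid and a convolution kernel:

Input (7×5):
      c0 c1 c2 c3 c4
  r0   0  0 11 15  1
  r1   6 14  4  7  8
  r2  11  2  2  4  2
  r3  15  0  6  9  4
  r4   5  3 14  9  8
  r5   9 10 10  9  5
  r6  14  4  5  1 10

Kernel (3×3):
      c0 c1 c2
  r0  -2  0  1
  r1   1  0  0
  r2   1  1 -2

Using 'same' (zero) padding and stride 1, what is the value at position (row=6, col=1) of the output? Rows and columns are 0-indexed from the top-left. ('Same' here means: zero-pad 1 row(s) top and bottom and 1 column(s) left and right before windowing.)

6

The receptive field on the zero-padded input at this output position is [9 10 10 / 14 4 5 / 0 0 0]. Elementwise product with the kernel and sum: 9·-2 + 10·1 + 14·1 + 0·1 + 0·1 + 0·-2.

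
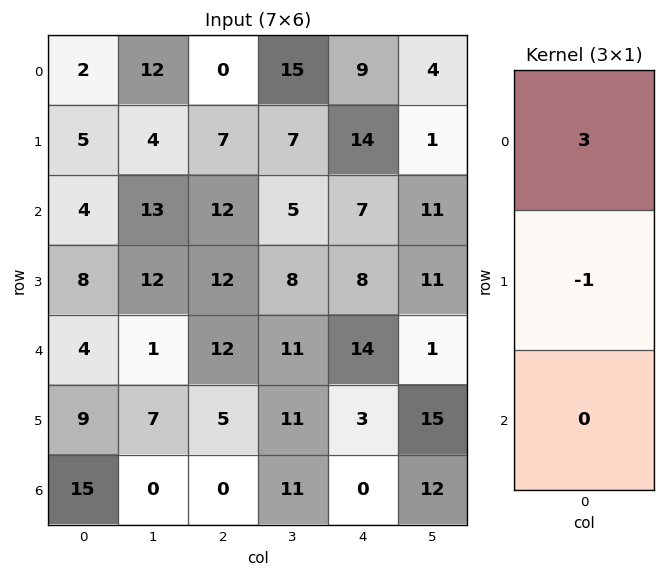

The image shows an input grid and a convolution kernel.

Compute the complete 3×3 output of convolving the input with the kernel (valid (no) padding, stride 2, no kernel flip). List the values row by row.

Output[0,0]: The receptive field on the input at this output position is [2 / 5 / 4]. Elementwise product with the kernel and sum: 2·3 + 5·-1.

1 -7 13
4 24 13
3 31 39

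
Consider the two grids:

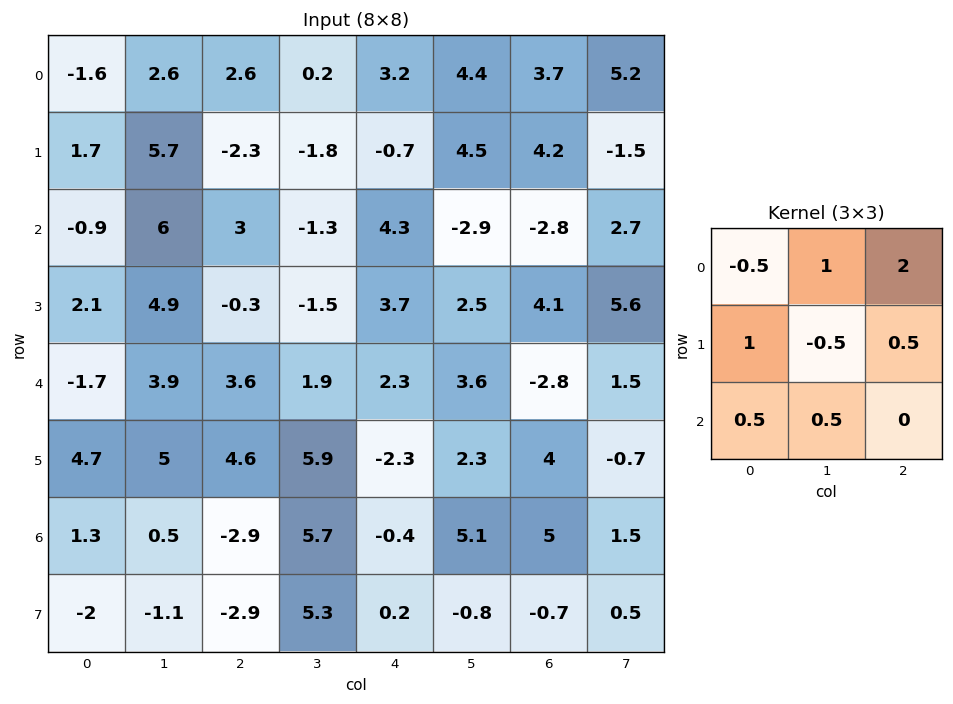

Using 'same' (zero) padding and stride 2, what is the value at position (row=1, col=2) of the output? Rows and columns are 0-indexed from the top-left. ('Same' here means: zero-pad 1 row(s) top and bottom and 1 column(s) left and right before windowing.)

5.4

The receptive field on the zero-padded input at this output position is [-1.8 -0.7 4.5 / -1.3 4.3 -2.9 / -1.5 3.7 2.5]. Elementwise product with the kernel and sum: -1.8·-0.5 + -0.7·1 + 4.5·2 + -1.3·1 + 4.3·-0.5 + -2.9·0.5 + -1.5·0.5 + 3.7·0.5.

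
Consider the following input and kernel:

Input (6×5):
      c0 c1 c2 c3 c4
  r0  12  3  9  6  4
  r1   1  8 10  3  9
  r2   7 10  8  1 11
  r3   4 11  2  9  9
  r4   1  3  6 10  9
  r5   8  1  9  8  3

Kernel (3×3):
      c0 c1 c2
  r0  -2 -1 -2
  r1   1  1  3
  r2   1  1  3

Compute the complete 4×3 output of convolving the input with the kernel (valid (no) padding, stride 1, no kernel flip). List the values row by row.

Output[0,0]: The receptive field on the input at this output position is [12 3 9 / 1 8 10 / 7 10 8]. Elementwise product with the kernel and sum: 12·-2 + 3·-1 + 9·-2 + 1·1 + 8·1 + 10·3 + 7·1 + 10·1 + 8·3.

35 21 50
32 29 39
3 49 42
35 31 38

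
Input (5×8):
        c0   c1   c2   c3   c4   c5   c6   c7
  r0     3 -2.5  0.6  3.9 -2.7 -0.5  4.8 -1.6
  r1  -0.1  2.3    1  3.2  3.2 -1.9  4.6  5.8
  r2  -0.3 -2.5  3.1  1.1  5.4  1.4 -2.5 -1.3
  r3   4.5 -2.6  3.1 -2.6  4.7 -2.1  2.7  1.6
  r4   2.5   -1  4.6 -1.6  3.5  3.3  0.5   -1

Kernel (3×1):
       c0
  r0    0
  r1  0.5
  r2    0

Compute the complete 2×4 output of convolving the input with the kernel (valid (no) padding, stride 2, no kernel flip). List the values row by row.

Output[0,0]: The receptive field on the input at this output position is [3 / -0.1 / -0.3]. Elementwise product with the kernel and sum: -0.1·0.5.
Output[0,1]: The receptive field on the input at this output position is [0.6 / 1 / 3.1]. Elementwise product with the kernel and sum: 1·0.5.

-0.05 0.5 1.6 2.3
2.25 1.55 2.35 1.35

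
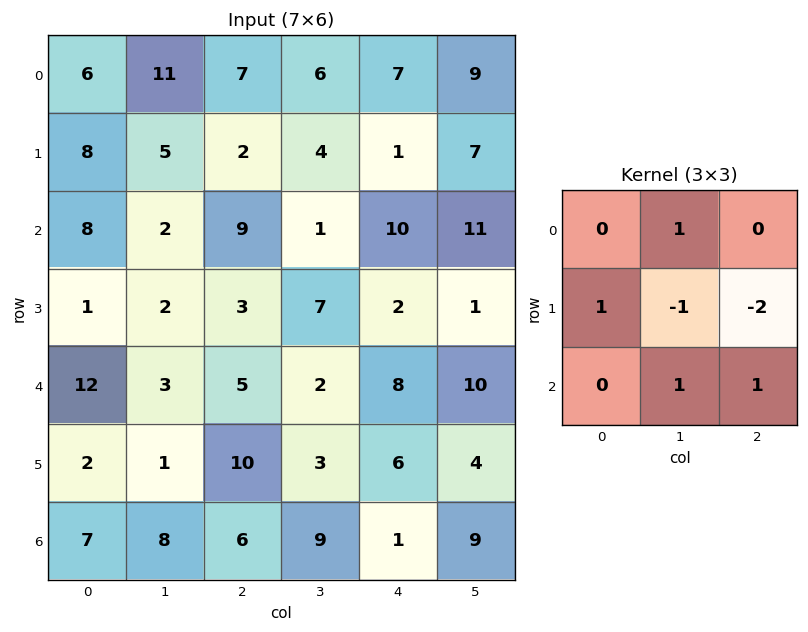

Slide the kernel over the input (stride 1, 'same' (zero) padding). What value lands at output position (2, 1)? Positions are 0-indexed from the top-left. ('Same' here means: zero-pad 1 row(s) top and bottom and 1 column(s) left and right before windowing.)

The receptive field on the zero-padded input at this output position is [8 5 2 / 8 2 9 / 1 2 3]. Elementwise product with the kernel and sum: 5·1 + 8·1 + 2·-1 + 9·-2 + 2·1 + 3·1.

-2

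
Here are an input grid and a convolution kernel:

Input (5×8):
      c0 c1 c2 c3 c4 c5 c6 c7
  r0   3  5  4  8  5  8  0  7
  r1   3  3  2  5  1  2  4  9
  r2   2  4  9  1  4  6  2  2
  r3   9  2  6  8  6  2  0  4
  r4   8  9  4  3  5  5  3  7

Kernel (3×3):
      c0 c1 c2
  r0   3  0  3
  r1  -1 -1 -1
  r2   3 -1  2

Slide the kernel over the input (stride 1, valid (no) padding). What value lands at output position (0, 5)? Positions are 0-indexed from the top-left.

The receptive field on the input at this output position is [8 0 7 / 2 4 9 / 6 2 2]. Elementwise product with the kernel and sum: 8·3 + 7·3 + 2·-1 + 4·-1 + 9·-1 + 6·3 + 2·-1 + 2·2.

50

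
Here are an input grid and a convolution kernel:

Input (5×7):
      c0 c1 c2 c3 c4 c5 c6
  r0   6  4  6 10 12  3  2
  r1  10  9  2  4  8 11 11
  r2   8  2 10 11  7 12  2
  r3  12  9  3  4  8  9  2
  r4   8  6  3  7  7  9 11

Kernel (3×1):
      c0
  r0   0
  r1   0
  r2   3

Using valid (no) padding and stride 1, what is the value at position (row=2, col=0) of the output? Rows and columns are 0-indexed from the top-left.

24

The receptive field on the input at this output position is [8 / 12 / 8]. Elementwise product with the kernel and sum: 8·3.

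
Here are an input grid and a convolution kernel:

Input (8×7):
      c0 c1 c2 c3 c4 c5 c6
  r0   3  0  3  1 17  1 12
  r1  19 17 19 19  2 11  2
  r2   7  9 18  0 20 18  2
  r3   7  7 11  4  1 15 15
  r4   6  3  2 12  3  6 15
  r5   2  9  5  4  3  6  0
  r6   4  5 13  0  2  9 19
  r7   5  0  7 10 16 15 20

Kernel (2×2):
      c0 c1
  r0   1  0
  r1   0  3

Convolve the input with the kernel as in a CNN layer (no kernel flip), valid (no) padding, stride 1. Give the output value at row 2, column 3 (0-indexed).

The receptive field on the input at this output position is [0 20 / 4 1]. Elementwise product with the kernel and sum: 0·1 + 1·3.

3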